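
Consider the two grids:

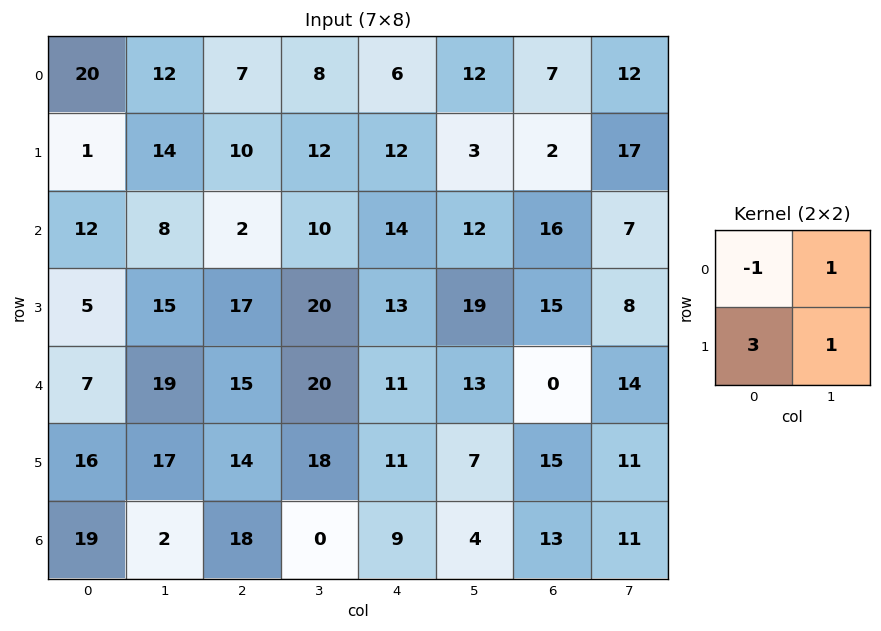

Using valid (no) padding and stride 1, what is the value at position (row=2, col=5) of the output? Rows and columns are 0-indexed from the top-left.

76

The receptive field on the input at this output position is [12 16 / 19 15]. Elementwise product with the kernel and sum: 12·-1 + 16·1 + 19·3 + 15·1.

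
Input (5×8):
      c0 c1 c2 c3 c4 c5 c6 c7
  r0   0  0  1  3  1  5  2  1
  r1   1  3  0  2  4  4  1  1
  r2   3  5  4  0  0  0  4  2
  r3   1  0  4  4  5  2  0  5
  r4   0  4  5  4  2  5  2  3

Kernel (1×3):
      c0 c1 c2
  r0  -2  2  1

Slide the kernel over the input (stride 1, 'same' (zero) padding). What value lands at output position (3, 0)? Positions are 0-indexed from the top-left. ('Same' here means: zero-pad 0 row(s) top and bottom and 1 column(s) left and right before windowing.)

2

The receptive field on the zero-padded input at this output position is [0 1 0]. Elementwise product with the kernel and sum: 0·-2 + 1·2 + 0·1.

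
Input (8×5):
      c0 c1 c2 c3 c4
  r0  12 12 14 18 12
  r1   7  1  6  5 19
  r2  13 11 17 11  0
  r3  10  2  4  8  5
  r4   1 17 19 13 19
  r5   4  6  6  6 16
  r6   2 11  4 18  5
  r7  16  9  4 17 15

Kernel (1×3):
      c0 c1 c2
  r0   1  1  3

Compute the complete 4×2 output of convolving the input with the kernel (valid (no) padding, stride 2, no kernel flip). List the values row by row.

66 68
75 28
75 89
25 37

Output[0,0]: The receptive field on the input at this output position is [12 12 14]. Elementwise product with the kernel and sum: 12·1 + 12·1 + 14·3.
Output[0,1]: The receptive field on the input at this output position is [14 18 12]. Elementwise product with the kernel and sum: 14·1 + 18·1 + 12·3.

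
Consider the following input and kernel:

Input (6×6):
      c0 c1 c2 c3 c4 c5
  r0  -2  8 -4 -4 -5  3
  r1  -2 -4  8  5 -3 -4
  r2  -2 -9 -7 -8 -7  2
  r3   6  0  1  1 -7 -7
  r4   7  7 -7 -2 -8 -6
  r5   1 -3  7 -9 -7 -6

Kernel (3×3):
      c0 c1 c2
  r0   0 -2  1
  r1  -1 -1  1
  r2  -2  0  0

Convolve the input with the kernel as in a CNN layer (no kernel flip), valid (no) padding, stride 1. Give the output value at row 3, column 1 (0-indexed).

The receptive field on the input at this output position is [0 1 1 / 7 -7 -2 / -3 7 -9]. Elementwise product with the kernel and sum: 1·-2 + 1·1 + 7·-1 + -7·-1 + -2·1 + -3·-2.

3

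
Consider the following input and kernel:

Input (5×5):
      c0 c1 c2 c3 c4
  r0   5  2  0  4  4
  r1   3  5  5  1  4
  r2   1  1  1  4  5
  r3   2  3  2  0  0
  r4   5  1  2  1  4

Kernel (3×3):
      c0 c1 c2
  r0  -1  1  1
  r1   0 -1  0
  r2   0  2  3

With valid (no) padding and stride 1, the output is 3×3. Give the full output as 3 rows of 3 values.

Output[0,0]: The receptive field on the input at this output position is [5 2 0 / 3 5 5 / 1 1 1]. Elementwise product with the kernel and sum: 5·-1 + 2·1 + 0·1 + 5·-1 + 1·2 + 1·3.

-3 11 30
18 4 -4
6 9 22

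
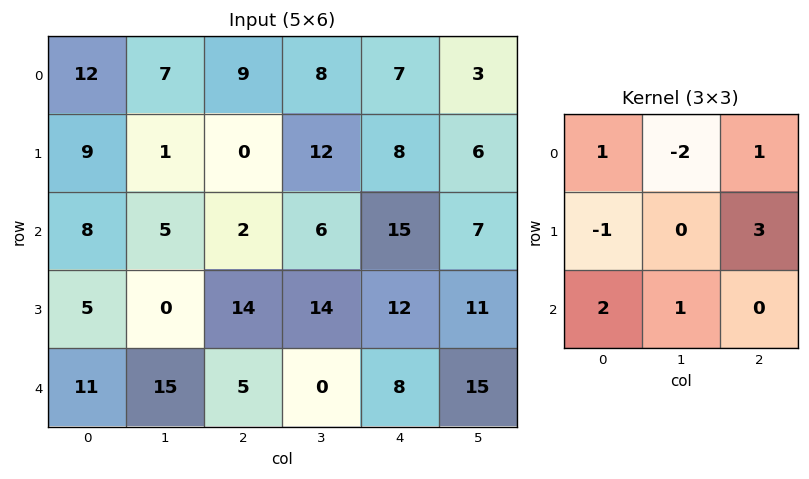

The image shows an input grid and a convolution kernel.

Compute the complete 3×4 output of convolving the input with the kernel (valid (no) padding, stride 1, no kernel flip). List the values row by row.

Output[0,0]: The receptive field on the input at this output position is [12 7 9 / 9 1 0 / 8 5 2]. Elementwise product with the kernel and sum: 12·1 + 7·-2 + 9·1 + 9·-1 + 0·3 + 8·2 + 5·1.
Output[0,1]: The receptive field on the input at this output position is [7 9 8 / 1 0 12 / 5 2 6]. Elementwise product with the kernel and sum: 7·1 + 9·-2 + 8·1 + 1·-1 + 12·3 + 5·2 + 2·1.

19 44 34 30
15 40 69 57
74 84 37 10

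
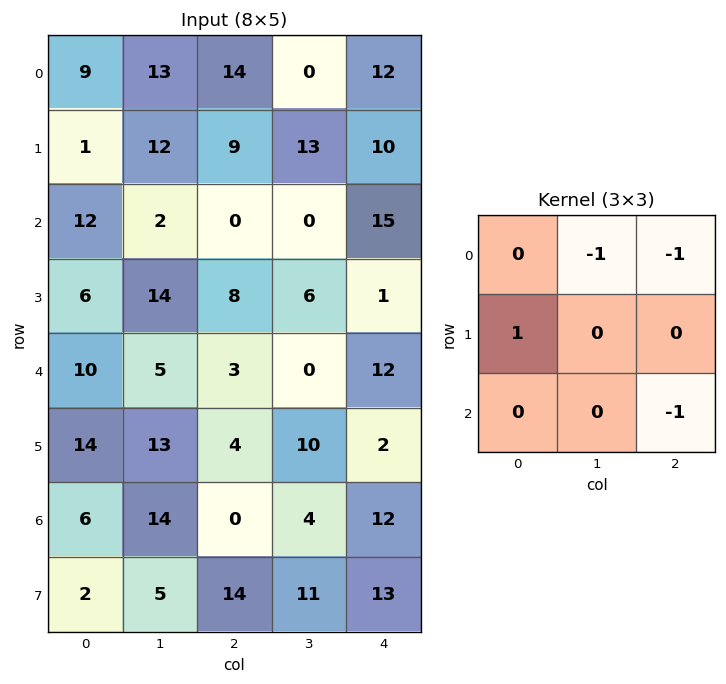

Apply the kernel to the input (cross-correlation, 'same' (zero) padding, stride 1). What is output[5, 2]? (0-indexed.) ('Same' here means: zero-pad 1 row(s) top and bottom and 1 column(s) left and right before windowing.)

6

The receptive field on the zero-padded input at this output position is [5 3 0 / 13 4 10 / 14 0 4]. Elementwise product with the kernel and sum: 3·-1 + 0·-1 + 13·1 + 4·-1.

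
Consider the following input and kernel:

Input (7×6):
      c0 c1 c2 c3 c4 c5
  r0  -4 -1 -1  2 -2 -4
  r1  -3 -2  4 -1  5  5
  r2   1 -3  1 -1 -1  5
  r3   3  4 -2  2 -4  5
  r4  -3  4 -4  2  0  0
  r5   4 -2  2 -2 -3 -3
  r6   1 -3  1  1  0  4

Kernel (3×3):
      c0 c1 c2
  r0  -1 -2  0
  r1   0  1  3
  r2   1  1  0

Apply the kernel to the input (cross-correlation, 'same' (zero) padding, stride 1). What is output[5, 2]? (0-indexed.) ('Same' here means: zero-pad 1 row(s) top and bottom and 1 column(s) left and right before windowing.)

The receptive field on the zero-padded input at this output position is [4 -4 2 / -2 2 -2 / -3 1 1]. Elementwise product with the kernel and sum: 4·-1 + -4·-2 + 2·1 + -2·3 + -3·1 + 1·1.

-2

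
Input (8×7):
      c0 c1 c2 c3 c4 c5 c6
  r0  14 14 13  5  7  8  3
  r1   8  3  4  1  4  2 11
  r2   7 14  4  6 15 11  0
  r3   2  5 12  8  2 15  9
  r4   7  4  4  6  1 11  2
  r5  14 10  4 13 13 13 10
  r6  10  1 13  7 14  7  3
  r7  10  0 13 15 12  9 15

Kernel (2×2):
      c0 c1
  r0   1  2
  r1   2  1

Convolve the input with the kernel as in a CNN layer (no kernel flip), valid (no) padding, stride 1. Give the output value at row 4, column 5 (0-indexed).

51

The receptive field on the input at this output position is [11 2 / 13 10]. Elementwise product with the kernel and sum: 11·1 + 2·2 + 13·2 + 10·1.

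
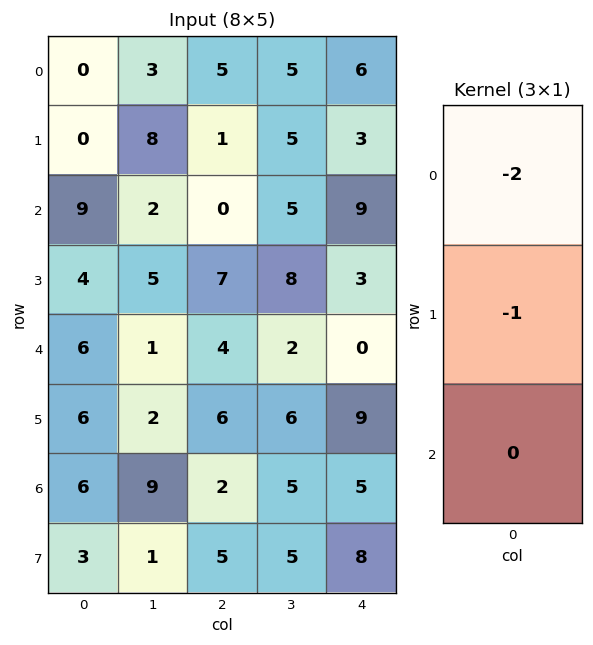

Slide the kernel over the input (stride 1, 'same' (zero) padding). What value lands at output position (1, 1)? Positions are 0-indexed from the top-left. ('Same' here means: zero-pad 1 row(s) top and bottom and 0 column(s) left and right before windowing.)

-14

The receptive field on the zero-padded input at this output position is [3 / 8 / 2]. Elementwise product with the kernel and sum: 3·-2 + 8·-1.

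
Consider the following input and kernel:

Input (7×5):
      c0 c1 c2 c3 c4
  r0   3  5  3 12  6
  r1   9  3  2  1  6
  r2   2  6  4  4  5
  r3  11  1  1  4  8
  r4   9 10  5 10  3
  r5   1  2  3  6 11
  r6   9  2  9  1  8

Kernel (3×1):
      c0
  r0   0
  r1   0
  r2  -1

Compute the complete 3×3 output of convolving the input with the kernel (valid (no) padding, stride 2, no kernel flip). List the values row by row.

Output[0,0]: The receptive field on the input at this output position is [3 / 9 / 2]. Elementwise product with the kernel and sum: 2·-1.
Output[0,1]: The receptive field on the input at this output position is [3 / 2 / 4]. Elementwise product with the kernel and sum: 4·-1.

-2 -4 -5
-9 -5 -3
-9 -9 -8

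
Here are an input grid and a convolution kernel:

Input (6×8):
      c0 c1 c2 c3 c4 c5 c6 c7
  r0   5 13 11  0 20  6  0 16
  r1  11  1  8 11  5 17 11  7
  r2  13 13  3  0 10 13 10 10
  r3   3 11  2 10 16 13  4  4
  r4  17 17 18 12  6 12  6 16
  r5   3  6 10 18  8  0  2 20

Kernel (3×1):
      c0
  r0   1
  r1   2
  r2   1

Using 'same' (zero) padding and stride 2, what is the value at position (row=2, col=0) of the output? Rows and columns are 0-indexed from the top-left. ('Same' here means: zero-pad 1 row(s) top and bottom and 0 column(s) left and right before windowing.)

The receptive field on the zero-padded input at this output position is [3 / 17 / 3]. Elementwise product with the kernel and sum: 3·1 + 17·2 + 3·1.

40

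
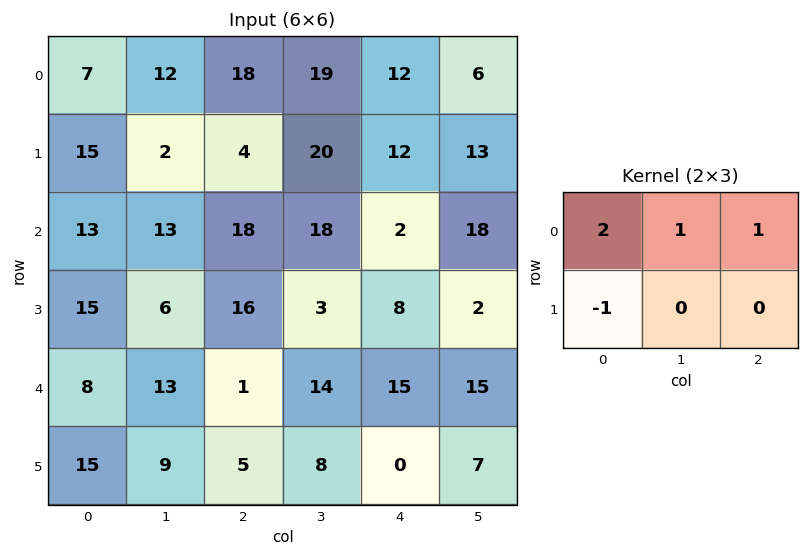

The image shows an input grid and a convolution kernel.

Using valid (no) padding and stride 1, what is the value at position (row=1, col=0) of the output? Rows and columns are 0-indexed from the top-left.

23

The receptive field on the input at this output position is [15 2 4 / 13 13 18]. Elementwise product with the kernel and sum: 15·2 + 2·1 + 4·1 + 13·-1.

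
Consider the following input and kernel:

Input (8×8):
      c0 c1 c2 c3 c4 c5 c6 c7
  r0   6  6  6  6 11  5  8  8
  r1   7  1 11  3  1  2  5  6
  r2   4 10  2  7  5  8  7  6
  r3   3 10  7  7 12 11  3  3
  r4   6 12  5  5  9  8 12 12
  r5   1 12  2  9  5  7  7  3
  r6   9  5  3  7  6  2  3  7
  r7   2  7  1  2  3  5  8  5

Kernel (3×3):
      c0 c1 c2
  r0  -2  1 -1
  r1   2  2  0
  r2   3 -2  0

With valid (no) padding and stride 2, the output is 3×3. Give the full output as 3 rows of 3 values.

-4 3 -20
20 31 48
38 3 16

Output[0,0]: The receptive field on the input at this output position is [6 6 6 / 7 1 11 / 4 10 2]. Elementwise product with the kernel and sum: 6·-2 + 6·1 + 6·-1 + 7·2 + 1·2 + 4·3 + 10·-2.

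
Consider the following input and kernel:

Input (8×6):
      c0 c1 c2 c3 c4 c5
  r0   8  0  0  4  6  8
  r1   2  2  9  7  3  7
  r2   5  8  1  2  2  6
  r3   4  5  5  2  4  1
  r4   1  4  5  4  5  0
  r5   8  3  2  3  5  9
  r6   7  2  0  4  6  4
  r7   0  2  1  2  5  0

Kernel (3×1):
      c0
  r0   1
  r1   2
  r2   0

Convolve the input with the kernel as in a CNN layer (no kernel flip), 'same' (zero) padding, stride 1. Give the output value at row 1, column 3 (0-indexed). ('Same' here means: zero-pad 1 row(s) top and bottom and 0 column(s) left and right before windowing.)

The receptive field on the zero-padded input at this output position is [4 / 7 / 2]. Elementwise product with the kernel and sum: 4·1 + 7·2.

18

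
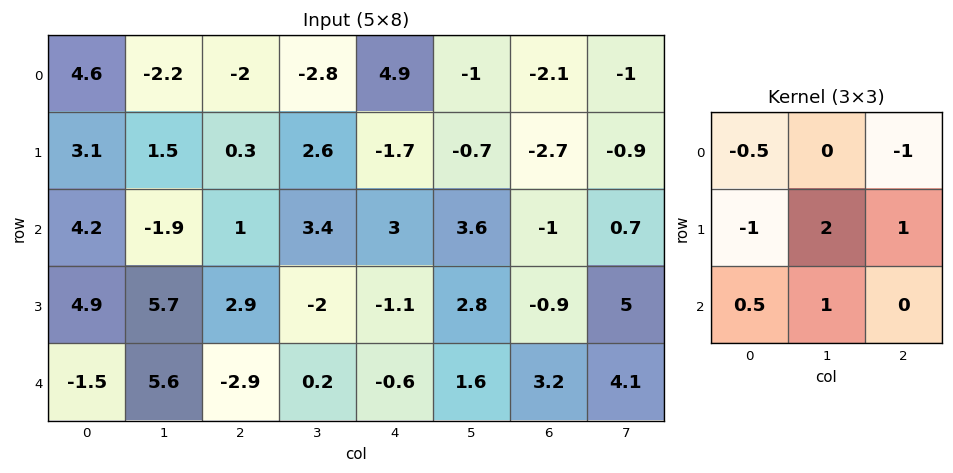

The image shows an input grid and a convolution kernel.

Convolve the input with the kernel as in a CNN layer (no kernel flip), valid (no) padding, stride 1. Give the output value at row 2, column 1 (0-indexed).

-4.45

The receptive field on the input at this output position is [-1.9 1 3.4 / 5.7 2.9 -2 / 5.6 -2.9 0.2]. Elementwise product with the kernel and sum: -1.9·-0.5 + 3.4·-1 + 5.7·-1 + 2.9·2 + -2·1 + 5.6·0.5 + -2.9·1.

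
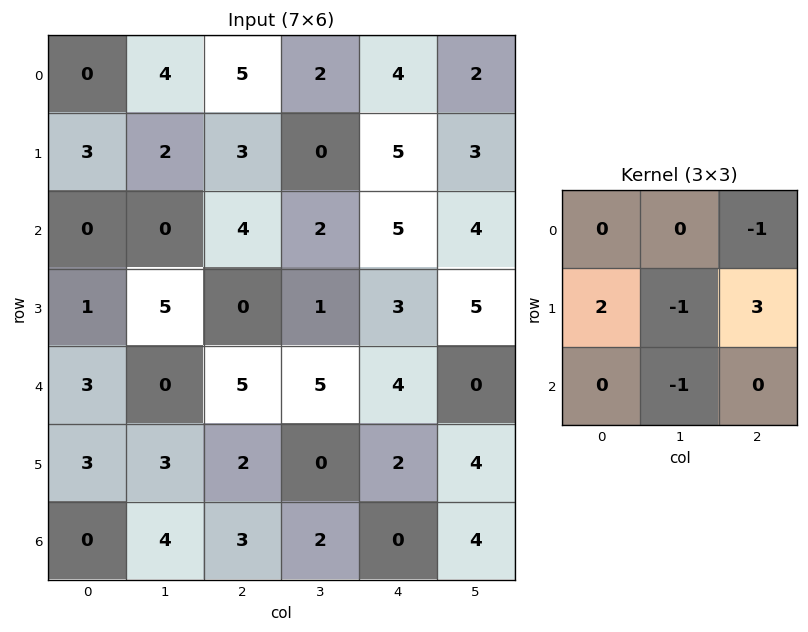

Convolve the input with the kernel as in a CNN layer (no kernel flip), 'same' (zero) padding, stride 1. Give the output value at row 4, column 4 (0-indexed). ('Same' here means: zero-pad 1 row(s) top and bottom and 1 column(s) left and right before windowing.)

The receptive field on the zero-padded input at this output position is [1 3 5 / 5 4 0 / 0 2 4]. Elementwise product with the kernel and sum: 5·-1 + 5·2 + 4·-1 + 0·3 + 2·-1.

-1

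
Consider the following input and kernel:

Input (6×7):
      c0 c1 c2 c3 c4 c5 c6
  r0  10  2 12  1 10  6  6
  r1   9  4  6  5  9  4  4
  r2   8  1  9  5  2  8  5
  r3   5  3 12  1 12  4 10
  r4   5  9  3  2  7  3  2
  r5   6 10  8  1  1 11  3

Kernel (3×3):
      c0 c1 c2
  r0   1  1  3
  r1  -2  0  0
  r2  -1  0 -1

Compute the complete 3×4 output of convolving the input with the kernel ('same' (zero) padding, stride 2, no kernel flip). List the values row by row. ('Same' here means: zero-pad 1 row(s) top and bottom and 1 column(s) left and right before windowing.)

Output[0,0]: The receptive field on the zero-padded input at this output position is [0 0 0 / 0 10 2 / 0 9 4]. Elementwise product with the kernel and sum: 0·1 + 0·1 + 0·3 + 0·-2 + 0·-1 + 4·-1.
Output[0,1]: The receptive field on the zero-padded input at this output position is [0 0 0 / 2 12 1 / 4 6 5]. Elementwise product with the kernel and sum: 0·1 + 0·1 + 0·3 + 2·-2 + 4·-1 + 5·-1.

-4 -13 -11 -16
18 19 11 -12
4 -11 9 -3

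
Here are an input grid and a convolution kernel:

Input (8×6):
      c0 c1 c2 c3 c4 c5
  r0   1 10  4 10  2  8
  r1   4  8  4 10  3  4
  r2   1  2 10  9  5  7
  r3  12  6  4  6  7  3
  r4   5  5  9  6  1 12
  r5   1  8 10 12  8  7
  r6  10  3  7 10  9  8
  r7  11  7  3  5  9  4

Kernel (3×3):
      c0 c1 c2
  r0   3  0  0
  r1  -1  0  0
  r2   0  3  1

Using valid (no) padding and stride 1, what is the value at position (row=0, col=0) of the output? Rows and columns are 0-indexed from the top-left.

The receptive field on the input at this output position is [1 10 4 / 4 8 4 / 1 2 10]. Elementwise product with the kernel and sum: 1·3 + 4·-1 + 2·3 + 10·1.

15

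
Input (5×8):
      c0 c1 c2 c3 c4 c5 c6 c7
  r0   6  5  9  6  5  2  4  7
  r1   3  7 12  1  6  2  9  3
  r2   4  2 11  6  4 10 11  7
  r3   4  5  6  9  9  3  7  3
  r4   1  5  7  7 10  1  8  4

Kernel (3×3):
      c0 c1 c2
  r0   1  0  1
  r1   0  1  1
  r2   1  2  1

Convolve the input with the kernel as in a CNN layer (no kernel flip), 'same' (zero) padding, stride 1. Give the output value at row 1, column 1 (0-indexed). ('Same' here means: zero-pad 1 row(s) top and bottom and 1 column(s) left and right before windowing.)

The receptive field on the zero-padded input at this output position is [6 5 9 / 3 7 12 / 4 2 11]. Elementwise product with the kernel and sum: 6·1 + 9·1 + 7·1 + 12·1 + 4·1 + 2·2 + 11·1.

53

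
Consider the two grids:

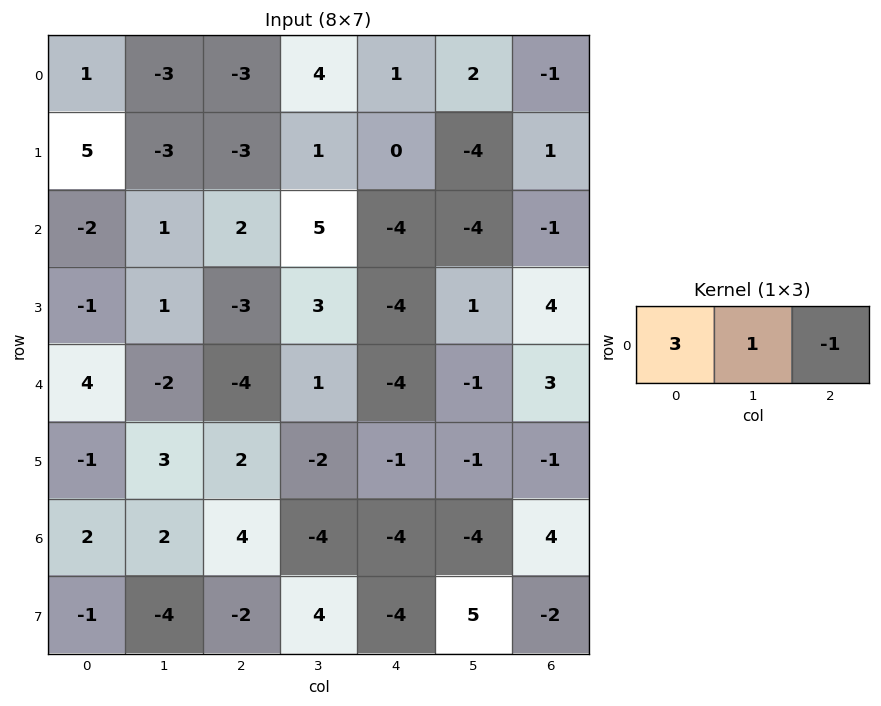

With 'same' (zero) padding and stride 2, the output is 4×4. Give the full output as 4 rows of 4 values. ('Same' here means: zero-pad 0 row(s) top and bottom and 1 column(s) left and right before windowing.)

Output[0,0]: The receptive field on the zero-padded input at this output position is [0 1 -3]. Elementwise product with the kernel and sum: 0·3 + 1·1 + -3·-1.

4 -16 11 5
-3 0 15 -13
6 -11 0 0
0 14 -12 -8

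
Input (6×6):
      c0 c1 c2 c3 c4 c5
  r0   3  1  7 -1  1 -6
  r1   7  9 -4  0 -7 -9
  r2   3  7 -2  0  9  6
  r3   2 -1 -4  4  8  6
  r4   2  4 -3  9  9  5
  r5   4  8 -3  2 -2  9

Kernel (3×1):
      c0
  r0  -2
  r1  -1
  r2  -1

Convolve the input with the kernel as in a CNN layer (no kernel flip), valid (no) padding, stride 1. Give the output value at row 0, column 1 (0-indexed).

The receptive field on the input at this output position is [1 / 9 / 7]. Elementwise product with the kernel and sum: 1·-2 + 9·-1 + 7·-1.

-18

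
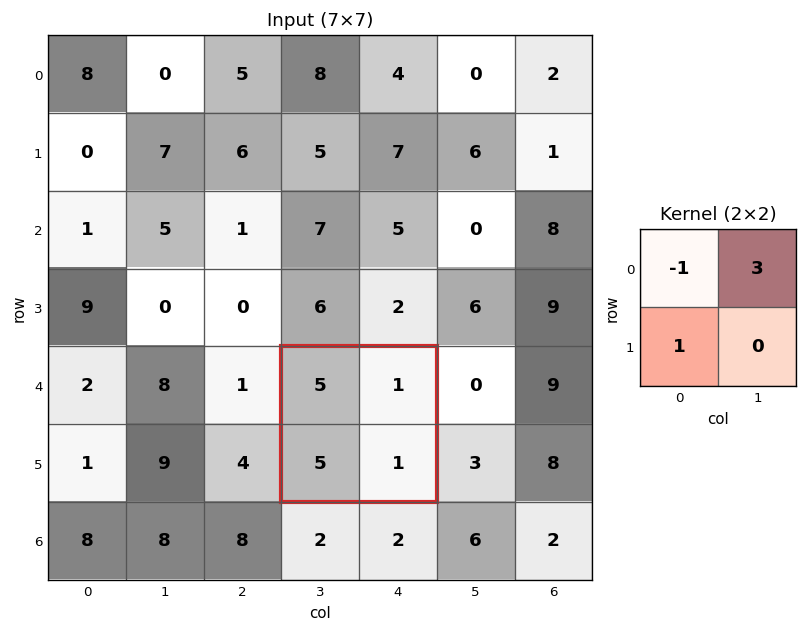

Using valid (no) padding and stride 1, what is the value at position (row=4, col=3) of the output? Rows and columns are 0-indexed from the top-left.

3

The receptive field on the input at this output position is [5 1 / 5 1]. Elementwise product with the kernel and sum: 5·-1 + 1·3 + 5·1.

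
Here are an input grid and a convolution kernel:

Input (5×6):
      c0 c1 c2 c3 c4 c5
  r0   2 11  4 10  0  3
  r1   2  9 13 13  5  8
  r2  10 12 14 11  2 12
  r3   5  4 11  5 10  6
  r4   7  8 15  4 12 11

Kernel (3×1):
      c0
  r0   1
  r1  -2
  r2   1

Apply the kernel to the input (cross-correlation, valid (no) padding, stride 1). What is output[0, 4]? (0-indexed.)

The receptive field on the input at this output position is [0 / 5 / 2]. Elementwise product with the kernel and sum: 0·1 + 5·-2 + 2·1.

-8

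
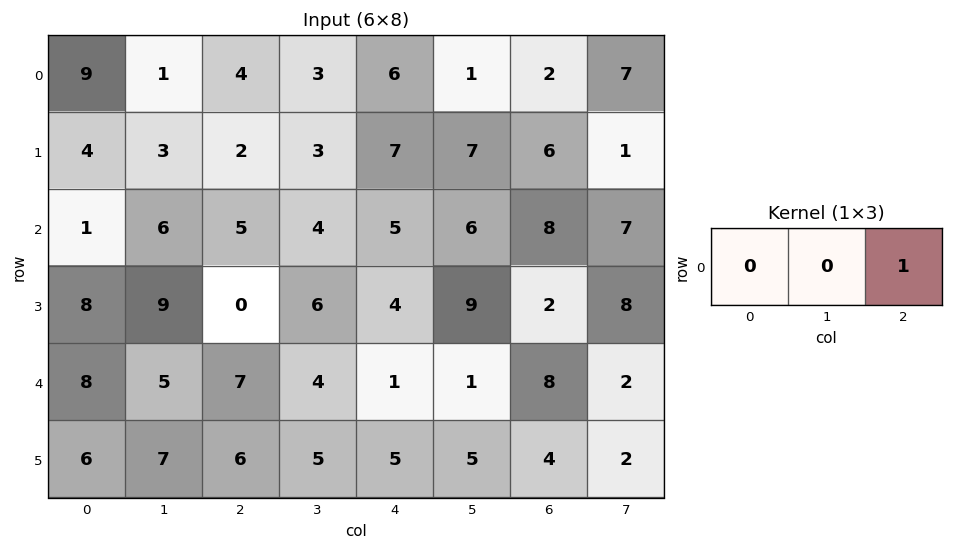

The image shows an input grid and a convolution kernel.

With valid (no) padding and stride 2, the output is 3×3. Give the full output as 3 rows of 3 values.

4 6 2
5 5 8
7 1 8

Output[0,0]: The receptive field on the input at this output position is [9 1 4]. Elementwise product with the kernel and sum: 4·1.
Output[0,1]: The receptive field on the input at this output position is [4 3 6]. Elementwise product with the kernel and sum: 6·1.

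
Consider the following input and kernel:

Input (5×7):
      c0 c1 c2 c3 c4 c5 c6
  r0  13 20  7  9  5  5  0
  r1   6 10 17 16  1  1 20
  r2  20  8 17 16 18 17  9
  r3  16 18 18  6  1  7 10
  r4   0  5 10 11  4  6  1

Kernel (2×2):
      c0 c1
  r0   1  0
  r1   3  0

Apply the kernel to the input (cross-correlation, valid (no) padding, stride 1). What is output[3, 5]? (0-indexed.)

25

The receptive field on the input at this output position is [7 10 / 6 1]. Elementwise product with the kernel and sum: 7·1 + 6·3.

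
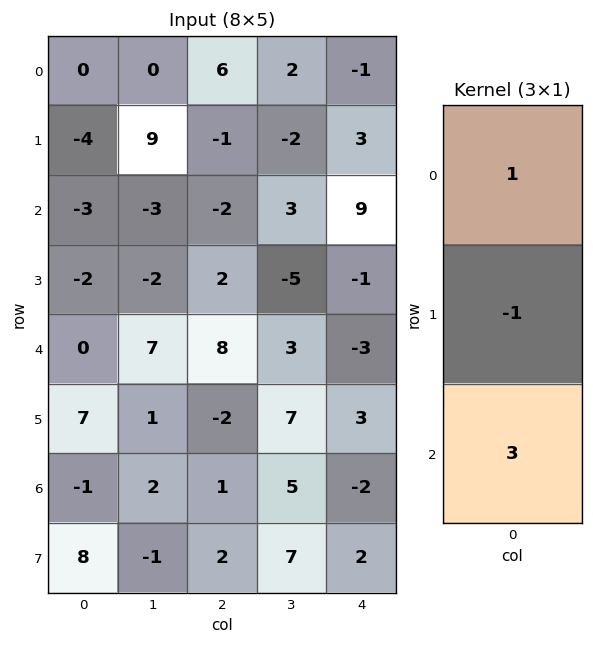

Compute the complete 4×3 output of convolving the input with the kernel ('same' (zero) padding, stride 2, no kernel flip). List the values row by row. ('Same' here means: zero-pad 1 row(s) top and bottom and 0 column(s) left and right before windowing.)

Output[0,0]: The receptive field on the zero-padded input at this output position is [0 / 0 / -4]. Elementwise product with the kernel and sum: 0·1 + 0·-1 + -4·3.
Output[0,1]: The receptive field on the zero-padded input at this output position is [0 / 6 / -1]. Elementwise product with the kernel and sum: 0·1 + 6·-1 + -1·3.

-12 -9 10
-7 7 -9
19 -12 11
32 3 11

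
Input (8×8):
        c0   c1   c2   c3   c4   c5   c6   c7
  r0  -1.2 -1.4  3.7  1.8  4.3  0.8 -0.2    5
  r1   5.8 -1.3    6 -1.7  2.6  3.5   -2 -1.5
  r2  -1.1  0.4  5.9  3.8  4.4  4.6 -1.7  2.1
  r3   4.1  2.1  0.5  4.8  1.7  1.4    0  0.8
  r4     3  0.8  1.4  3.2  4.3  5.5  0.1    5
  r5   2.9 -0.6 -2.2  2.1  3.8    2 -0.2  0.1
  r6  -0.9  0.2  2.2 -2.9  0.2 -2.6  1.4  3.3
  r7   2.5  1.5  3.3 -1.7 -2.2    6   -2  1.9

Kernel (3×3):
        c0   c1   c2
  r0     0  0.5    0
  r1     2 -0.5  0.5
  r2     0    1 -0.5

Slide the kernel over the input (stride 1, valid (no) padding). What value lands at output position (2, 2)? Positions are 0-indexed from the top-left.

2.4

The receptive field on the input at this output position is [5.9 3.8 4.4 / 0.5 4.8 1.7 / 1.4 3.2 4.3]. Elementwise product with the kernel and sum: 3.8·0.5 + 0.5·2 + 4.8·-0.5 + 1.7·0.5 + 3.2·1 + 4.3·-0.5.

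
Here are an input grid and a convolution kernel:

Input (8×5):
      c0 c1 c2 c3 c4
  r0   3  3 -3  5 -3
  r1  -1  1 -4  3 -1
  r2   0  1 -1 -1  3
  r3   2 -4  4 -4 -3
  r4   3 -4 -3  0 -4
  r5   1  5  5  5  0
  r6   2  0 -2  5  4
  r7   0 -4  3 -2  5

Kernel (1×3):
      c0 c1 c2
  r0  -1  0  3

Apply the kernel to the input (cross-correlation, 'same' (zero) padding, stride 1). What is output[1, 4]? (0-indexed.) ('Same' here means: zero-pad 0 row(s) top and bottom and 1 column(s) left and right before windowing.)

The receptive field on the zero-padded input at this output position is [3 -1 0]. Elementwise product with the kernel and sum: 3·-1 + 0·3.

-3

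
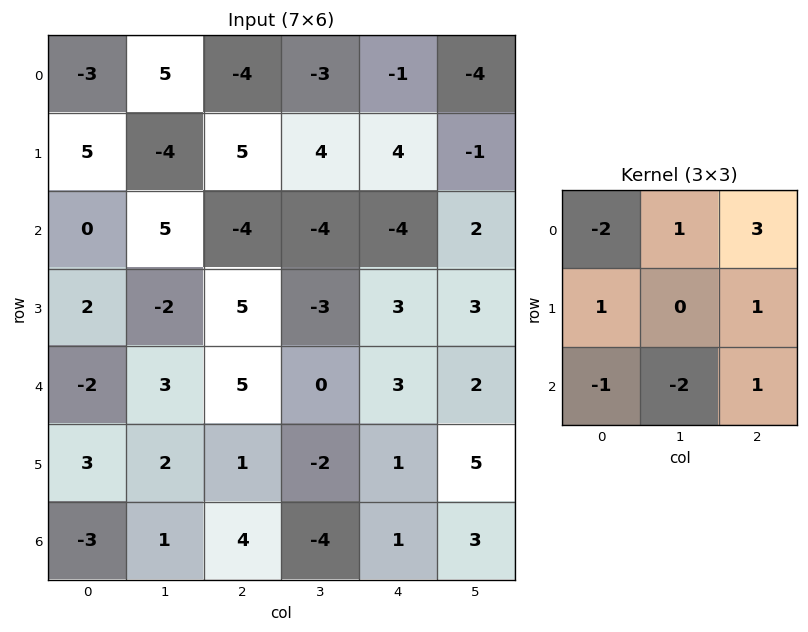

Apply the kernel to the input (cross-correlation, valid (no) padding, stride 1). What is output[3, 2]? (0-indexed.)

8

The receptive field on the input at this output position is [5 -3 3 / 5 0 3 / 1 -2 1]. Elementwise product with the kernel and sum: 5·-2 + -3·1 + 3·3 + 5·1 + 3·1 + 1·-1 + -2·-2 + 1·1.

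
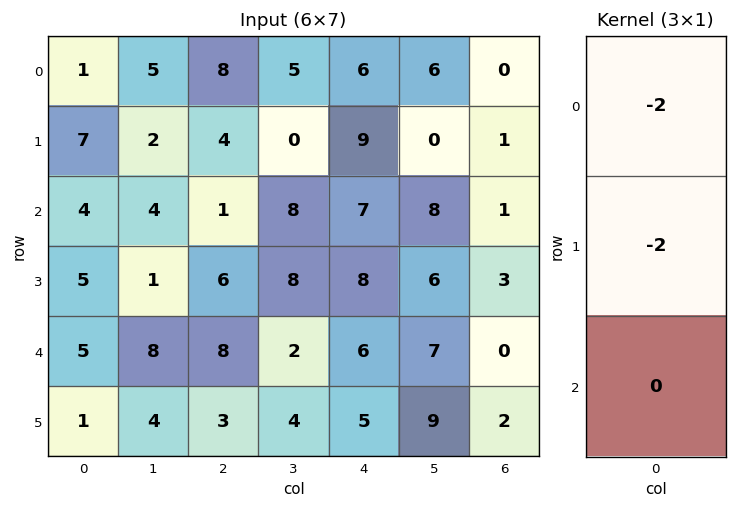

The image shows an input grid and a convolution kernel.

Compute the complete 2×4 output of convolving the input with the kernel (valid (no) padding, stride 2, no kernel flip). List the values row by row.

-16 -24 -30 -2
-18 -14 -30 -8

Output[0,0]: The receptive field on the input at this output position is [1 / 7 / 4]. Elementwise product with the kernel and sum: 1·-2 + 7·-2.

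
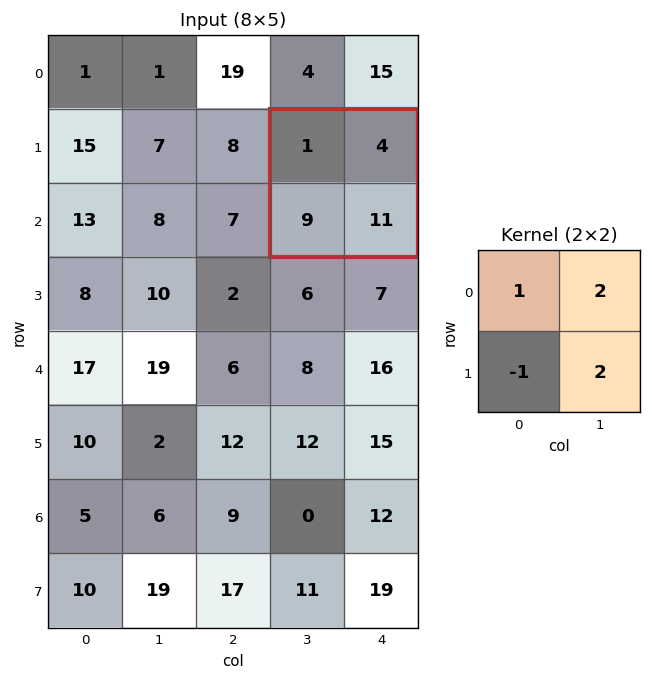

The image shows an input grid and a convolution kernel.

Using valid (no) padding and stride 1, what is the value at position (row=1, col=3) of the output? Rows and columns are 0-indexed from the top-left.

22

The receptive field on the input at this output position is [1 4 / 9 11]. Elementwise product with the kernel and sum: 1·1 + 4·2 + 9·-1 + 11·2.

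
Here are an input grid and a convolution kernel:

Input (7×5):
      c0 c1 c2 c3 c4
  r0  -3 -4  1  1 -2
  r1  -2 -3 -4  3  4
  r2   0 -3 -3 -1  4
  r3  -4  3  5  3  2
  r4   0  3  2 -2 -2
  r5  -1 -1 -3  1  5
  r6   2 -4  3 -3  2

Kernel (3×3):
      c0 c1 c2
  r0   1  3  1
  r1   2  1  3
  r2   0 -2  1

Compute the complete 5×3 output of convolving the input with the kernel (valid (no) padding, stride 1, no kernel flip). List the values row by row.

-30 4 15
-28 -31 10
-6 1 19
18 30 15
10 -4 12

Output[0,0]: The receptive field on the input at this output position is [-3 -4 1 / -2 -3 -4 / 0 -3 -3]. Elementwise product with the kernel and sum: -3·1 + -4·3 + 1·1 + -2·2 + -3·1 + -4·3 + -3·-2 + -3·1.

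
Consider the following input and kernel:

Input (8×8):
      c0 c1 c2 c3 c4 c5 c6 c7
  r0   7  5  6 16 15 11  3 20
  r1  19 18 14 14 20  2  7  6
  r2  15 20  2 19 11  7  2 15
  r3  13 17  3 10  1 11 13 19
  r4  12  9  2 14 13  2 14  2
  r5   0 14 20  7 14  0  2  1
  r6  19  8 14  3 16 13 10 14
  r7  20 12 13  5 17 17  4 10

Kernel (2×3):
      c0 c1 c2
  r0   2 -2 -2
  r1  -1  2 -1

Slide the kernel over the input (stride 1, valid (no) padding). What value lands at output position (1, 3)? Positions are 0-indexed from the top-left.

The receptive field on the input at this output position is [14 20 2 / 19 11 7]. Elementwise product with the kernel and sum: 14·2 + 20·-2 + 2·-2 + 19·-1 + 11·2 + 7·-1.

-20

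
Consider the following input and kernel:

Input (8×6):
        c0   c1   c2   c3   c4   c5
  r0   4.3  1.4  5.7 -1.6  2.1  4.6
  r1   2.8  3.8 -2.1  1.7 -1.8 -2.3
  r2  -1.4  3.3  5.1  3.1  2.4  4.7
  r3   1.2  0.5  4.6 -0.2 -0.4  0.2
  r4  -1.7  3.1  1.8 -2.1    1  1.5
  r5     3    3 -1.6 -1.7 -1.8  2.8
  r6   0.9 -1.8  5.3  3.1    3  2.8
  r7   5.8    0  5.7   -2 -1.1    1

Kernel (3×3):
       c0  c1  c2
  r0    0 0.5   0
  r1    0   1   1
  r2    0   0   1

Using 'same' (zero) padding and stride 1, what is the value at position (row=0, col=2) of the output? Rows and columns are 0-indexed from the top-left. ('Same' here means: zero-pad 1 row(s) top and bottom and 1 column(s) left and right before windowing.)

5.8

The receptive field on the zero-padded input at this output position is [0 0 0 / 1.4 5.7 -1.6 / 3.8 -2.1 1.7]. Elementwise product with the kernel and sum: 0·0.5 + 5.7·1 + -1.6·1 + 1.7·1.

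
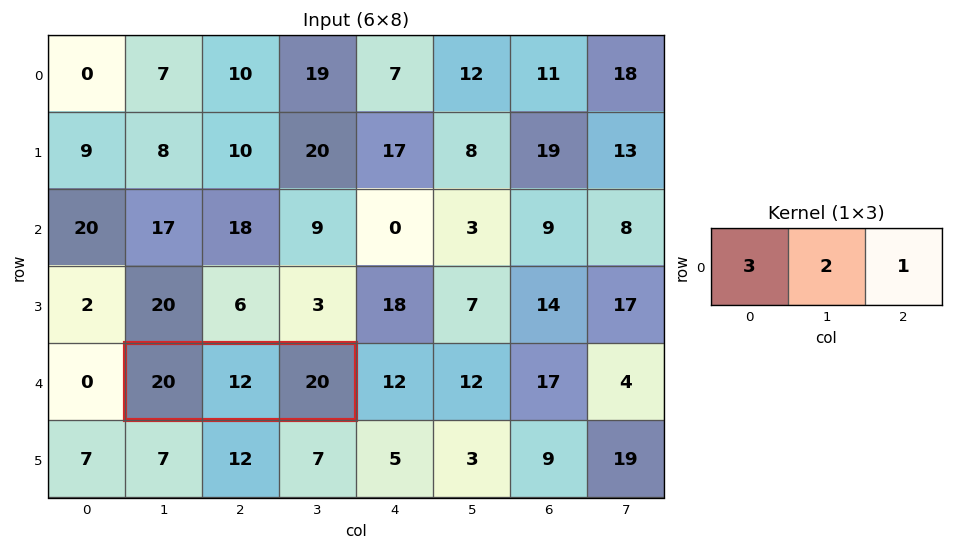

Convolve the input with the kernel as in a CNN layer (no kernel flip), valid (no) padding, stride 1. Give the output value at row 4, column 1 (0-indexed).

104

The receptive field on the input at this output position is [20 12 20]. Elementwise product with the kernel and sum: 20·3 + 12·2 + 20·1.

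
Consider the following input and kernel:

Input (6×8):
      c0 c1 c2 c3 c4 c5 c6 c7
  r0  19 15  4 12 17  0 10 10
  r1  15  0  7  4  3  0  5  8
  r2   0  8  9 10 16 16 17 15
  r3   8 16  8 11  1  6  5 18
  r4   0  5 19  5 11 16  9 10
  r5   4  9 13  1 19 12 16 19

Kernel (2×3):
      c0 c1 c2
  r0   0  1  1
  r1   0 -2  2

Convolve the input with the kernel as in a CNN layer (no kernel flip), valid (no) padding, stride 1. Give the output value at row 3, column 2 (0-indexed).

The receptive field on the input at this output position is [8 11 1 / 19 5 11]. Elementwise product with the kernel and sum: 11·1 + 1·1 + 5·-2 + 11·2.

24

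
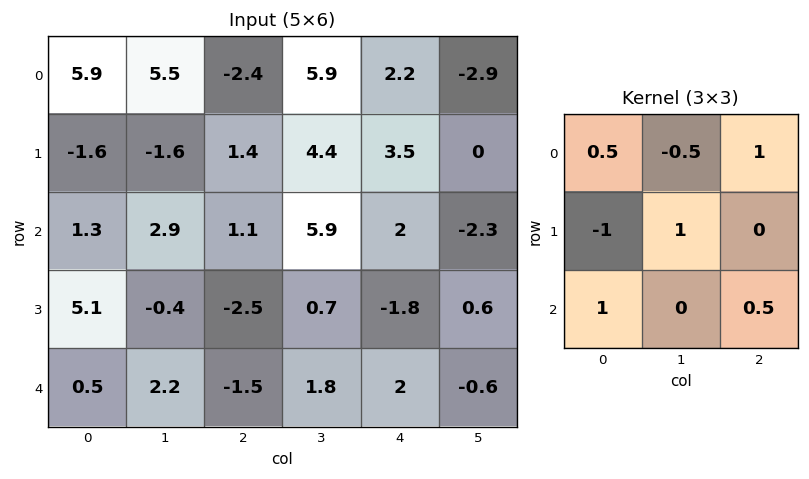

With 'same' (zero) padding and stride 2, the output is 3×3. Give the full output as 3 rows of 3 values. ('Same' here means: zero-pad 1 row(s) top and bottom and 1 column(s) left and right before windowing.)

5.1 -7.3 0.7
0.3 1.05 -2.45
-2.45 -1.95 2.05

Output[0,0]: The receptive field on the zero-padded input at this output position is [0 0 0 / 0 5.9 5.5 / 0 -1.6 -1.6]. Elementwise product with the kernel and sum: 0·0.5 + 0·-0.5 + 0·1 + 0·-1 + 5.9·1 + 0·1 + -1.6·0.5.
Output[0,1]: The receptive field on the zero-padded input at this output position is [0 0 0 / 5.5 -2.4 5.9 / -1.6 1.4 4.4]. Elementwise product with the kernel and sum: 0·0.5 + 0·-0.5 + 0·1 + 5.5·-1 + -2.4·1 + -1.6·1 + 4.4·0.5.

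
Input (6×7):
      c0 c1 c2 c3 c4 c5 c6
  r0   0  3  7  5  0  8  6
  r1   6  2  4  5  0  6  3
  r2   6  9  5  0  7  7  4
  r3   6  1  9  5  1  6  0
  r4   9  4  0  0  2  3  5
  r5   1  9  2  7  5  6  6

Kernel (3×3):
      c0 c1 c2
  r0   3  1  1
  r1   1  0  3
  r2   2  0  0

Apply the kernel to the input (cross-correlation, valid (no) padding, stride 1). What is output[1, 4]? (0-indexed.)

The receptive field on the input at this output position is [0 6 3 / 7 7 4 / 1 6 0]. Elementwise product with the kernel and sum: 0·3 + 6·1 + 3·1 + 7·1 + 4·3 + 1·2.

30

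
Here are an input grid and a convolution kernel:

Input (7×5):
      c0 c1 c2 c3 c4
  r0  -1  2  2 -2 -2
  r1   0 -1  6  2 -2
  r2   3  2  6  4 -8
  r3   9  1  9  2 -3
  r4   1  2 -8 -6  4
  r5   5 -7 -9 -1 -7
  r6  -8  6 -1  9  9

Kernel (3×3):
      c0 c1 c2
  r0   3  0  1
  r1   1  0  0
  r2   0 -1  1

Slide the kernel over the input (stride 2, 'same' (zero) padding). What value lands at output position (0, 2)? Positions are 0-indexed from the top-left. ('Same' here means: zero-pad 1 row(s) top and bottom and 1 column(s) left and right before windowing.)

The receptive field on the zero-padded input at this output position is [0 0 0 / -2 -2 0 / 2 -2 0]. Elementwise product with the kernel and sum: 0·3 + 0·1 + -2·1 + -2·-1 + 0·1.

0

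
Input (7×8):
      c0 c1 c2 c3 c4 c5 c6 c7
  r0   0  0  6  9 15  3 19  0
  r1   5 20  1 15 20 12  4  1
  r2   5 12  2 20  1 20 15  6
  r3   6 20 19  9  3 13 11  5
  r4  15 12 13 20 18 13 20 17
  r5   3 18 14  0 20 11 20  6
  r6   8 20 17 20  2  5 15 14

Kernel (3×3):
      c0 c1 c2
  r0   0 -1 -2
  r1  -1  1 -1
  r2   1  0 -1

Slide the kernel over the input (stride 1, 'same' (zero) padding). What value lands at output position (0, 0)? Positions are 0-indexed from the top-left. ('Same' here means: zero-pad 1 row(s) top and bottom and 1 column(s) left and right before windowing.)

-20

The receptive field on the zero-padded input at this output position is [0 0 0 / 0 0 0 / 0 5 20]. Elementwise product with the kernel and sum: 0·-1 + 0·-2 + 0·-1 + 0·1 + 0·-1 + 0·1 + 20·-1.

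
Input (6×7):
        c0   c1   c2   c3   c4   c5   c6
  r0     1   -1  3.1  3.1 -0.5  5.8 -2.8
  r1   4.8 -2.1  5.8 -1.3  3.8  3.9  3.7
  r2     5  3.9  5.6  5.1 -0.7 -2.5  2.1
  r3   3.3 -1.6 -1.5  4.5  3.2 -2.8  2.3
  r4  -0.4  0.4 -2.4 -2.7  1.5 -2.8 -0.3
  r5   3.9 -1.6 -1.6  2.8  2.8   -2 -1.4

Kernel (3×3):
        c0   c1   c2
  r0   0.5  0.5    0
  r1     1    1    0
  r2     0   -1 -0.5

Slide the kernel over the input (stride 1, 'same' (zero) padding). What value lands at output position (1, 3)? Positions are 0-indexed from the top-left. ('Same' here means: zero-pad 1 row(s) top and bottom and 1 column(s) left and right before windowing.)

The receptive field on the zero-padded input at this output position is [3.1 3.1 -0.5 / 5.8 -1.3 3.8 / 5.6 5.1 -0.7]. Elementwise product with the kernel and sum: 3.1·0.5 + 3.1·0.5 + 5.8·1 + -1.3·1 + 5.1·-1 + -0.7·-0.5.

2.85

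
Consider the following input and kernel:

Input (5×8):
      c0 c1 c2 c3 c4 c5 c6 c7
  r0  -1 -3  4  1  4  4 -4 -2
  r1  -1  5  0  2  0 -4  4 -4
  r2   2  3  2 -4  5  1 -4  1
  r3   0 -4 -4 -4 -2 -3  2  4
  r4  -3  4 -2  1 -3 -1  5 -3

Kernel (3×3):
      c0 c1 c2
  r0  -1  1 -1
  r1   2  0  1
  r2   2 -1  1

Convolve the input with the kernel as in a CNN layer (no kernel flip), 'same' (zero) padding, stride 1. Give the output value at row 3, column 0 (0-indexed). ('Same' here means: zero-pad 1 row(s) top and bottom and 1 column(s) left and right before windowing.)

2

The receptive field on the zero-padded input at this output position is [0 2 3 / 0 0 -4 / 0 -3 4]. Elementwise product with the kernel and sum: 0·-1 + 2·1 + 3·-1 + 0·2 + -4·1 + 0·2 + -3·-1 + 4·1.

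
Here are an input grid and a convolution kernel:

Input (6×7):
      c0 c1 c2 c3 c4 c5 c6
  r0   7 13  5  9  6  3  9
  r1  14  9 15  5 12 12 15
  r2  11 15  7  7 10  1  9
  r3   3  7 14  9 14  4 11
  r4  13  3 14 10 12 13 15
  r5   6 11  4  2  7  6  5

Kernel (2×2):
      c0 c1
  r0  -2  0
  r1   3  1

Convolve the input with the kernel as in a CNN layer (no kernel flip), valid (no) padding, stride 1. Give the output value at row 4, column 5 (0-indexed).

-3

The receptive field on the input at this output position is [13 15 / 6 5]. Elementwise product with the kernel and sum: 13·-2 + 6·3 + 5·1.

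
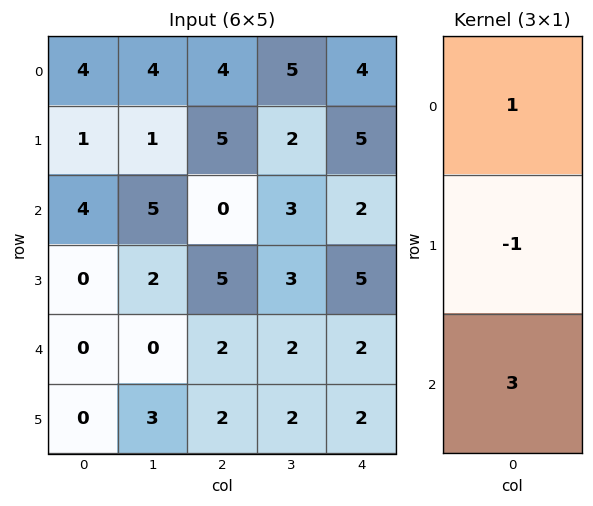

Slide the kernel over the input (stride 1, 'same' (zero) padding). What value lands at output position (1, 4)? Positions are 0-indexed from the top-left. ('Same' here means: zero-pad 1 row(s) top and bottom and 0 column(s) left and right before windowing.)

5

The receptive field on the zero-padded input at this output position is [4 / 5 / 2]. Elementwise product with the kernel and sum: 4·1 + 5·-1 + 2·3.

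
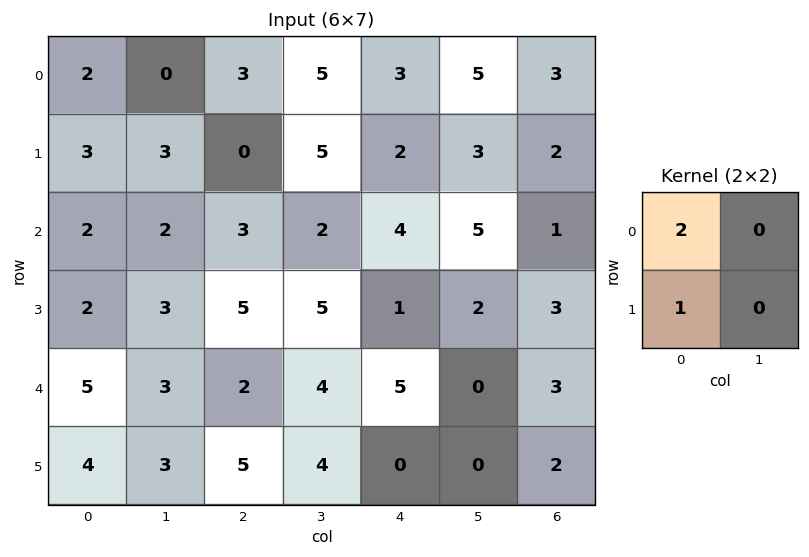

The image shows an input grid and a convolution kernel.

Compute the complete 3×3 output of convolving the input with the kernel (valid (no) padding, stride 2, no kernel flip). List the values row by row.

Output[0,0]: The receptive field on the input at this output position is [2 0 / 3 3]. Elementwise product with the kernel and sum: 2·2 + 3·1.
Output[0,1]: The receptive field on the input at this output position is [3 5 / 0 5]. Elementwise product with the kernel and sum: 3·2 + 0·1.

7 6 8
6 11 9
14 9 10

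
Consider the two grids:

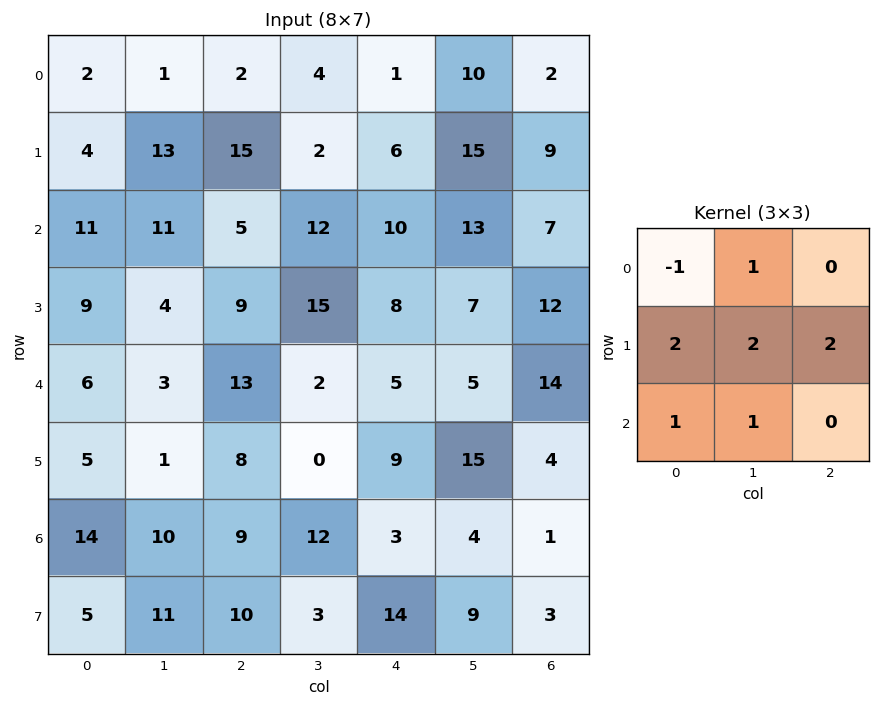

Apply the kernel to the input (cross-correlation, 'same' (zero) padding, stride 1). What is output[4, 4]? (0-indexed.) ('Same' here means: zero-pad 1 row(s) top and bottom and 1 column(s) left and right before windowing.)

The receptive field on the zero-padded input at this output position is [15 8 7 / 2 5 5 / 0 9 15]. Elementwise product with the kernel and sum: 15·-1 + 8·1 + 2·2 + 5·2 + 5·2 + 0·1 + 9·1.

26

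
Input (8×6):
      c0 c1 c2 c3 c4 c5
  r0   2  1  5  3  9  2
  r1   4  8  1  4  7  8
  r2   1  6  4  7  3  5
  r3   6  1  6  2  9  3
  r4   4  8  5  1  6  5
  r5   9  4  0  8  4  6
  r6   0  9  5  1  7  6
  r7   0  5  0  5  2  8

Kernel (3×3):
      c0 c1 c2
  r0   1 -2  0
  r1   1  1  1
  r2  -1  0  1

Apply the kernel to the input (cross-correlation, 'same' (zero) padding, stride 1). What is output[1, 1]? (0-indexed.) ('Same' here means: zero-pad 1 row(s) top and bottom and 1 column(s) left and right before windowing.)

The receptive field on the zero-padded input at this output position is [2 1 5 / 4 8 1 / 1 6 4]. Elementwise product with the kernel and sum: 2·1 + 1·-2 + 4·1 + 8·1 + 1·1 + 1·-1 + 4·1.

16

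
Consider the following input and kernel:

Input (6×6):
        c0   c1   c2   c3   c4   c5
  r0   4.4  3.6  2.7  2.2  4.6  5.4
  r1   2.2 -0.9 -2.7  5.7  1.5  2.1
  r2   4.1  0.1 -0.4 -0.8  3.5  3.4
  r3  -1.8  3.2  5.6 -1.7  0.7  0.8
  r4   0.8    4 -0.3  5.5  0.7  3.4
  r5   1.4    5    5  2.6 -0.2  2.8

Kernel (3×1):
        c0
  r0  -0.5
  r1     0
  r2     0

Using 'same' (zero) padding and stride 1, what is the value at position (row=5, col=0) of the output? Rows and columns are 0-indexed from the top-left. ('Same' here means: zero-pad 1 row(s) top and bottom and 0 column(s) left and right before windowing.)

-0.4

The receptive field on the zero-padded input at this output position is [0.8 / 1.4 / 0]. Elementwise product with the kernel and sum: 0.8·-0.5.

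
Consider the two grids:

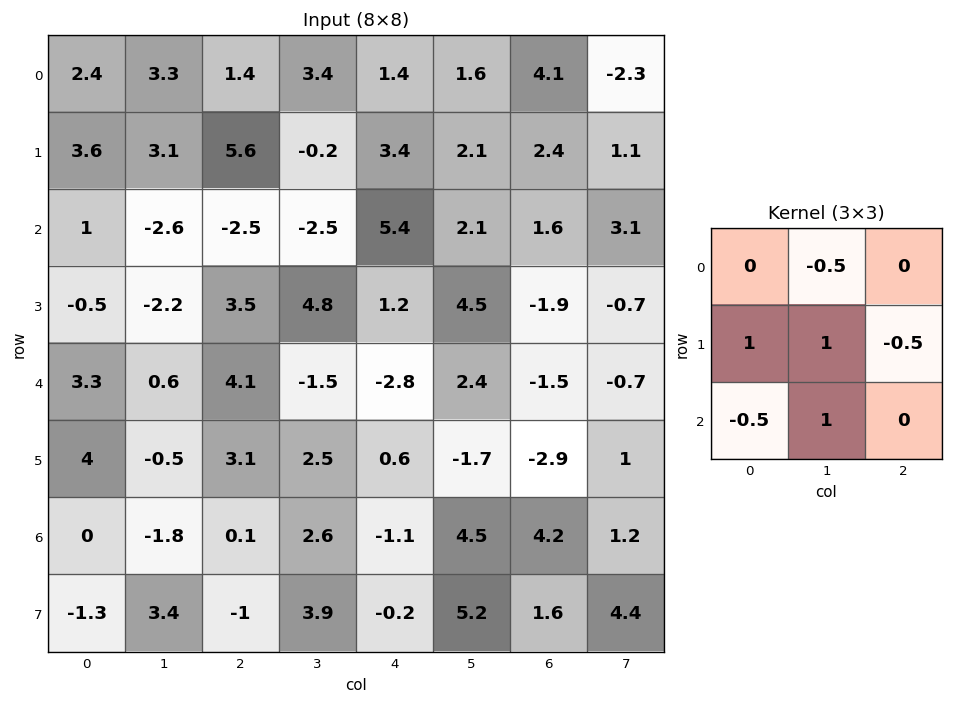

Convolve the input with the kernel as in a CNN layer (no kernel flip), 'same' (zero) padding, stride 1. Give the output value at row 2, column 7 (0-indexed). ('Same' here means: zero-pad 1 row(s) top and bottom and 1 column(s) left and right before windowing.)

4.4

The receptive field on the zero-padded input at this output position is [2.4 1.1 0 / 1.6 3.1 0 / -1.9 -0.7 0]. Elementwise product with the kernel and sum: 1.1·-0.5 + 1.6·1 + 3.1·1 + 0·-0.5 + -1.9·-0.5 + -0.7·1.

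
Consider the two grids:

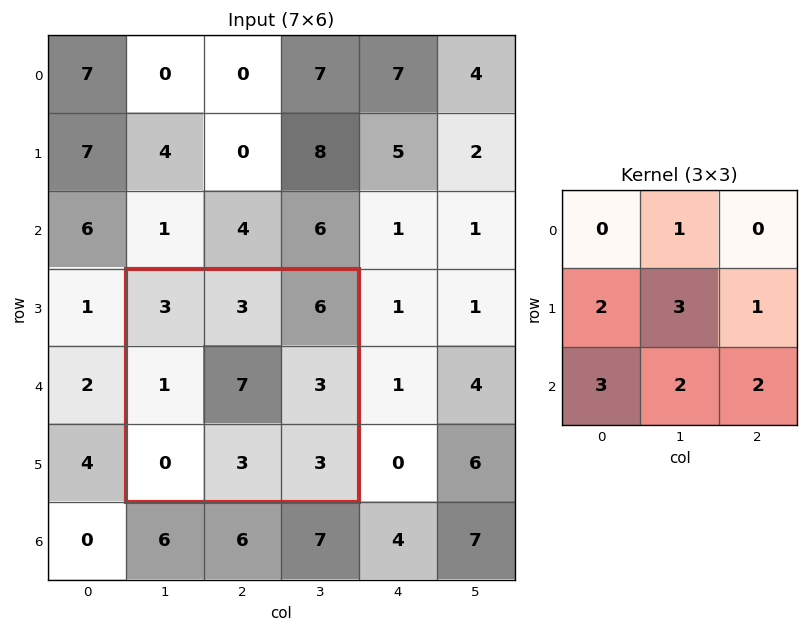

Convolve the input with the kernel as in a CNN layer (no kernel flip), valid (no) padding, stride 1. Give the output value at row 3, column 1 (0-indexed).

The receptive field on the input at this output position is [3 3 6 / 1 7 3 / 0 3 3]. Elementwise product with the kernel and sum: 3·1 + 1·2 + 7·3 + 3·1 + 0·3 + 3·2 + 3·2.

41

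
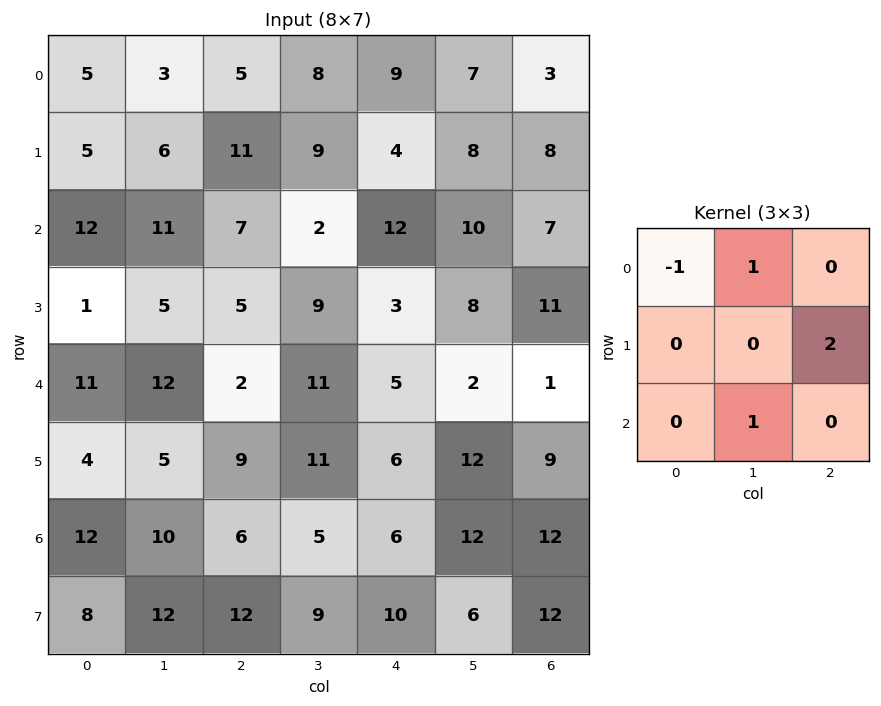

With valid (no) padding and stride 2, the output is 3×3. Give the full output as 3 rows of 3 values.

Output[0,0]: The receptive field on the input at this output position is [5 3 5 / 5 6 11 / 12 11 7]. Elementwise product with the kernel and sum: 5·-1 + 3·1 + 11·2 + 11·1.
Output[0,1]: The receptive field on the input at this output position is [5 8 9 / 11 9 4 / 7 2 12]. Elementwise product with the kernel and sum: 5·-1 + 8·1 + 4·2 + 2·1.

31 13 24
21 12 22
29 26 27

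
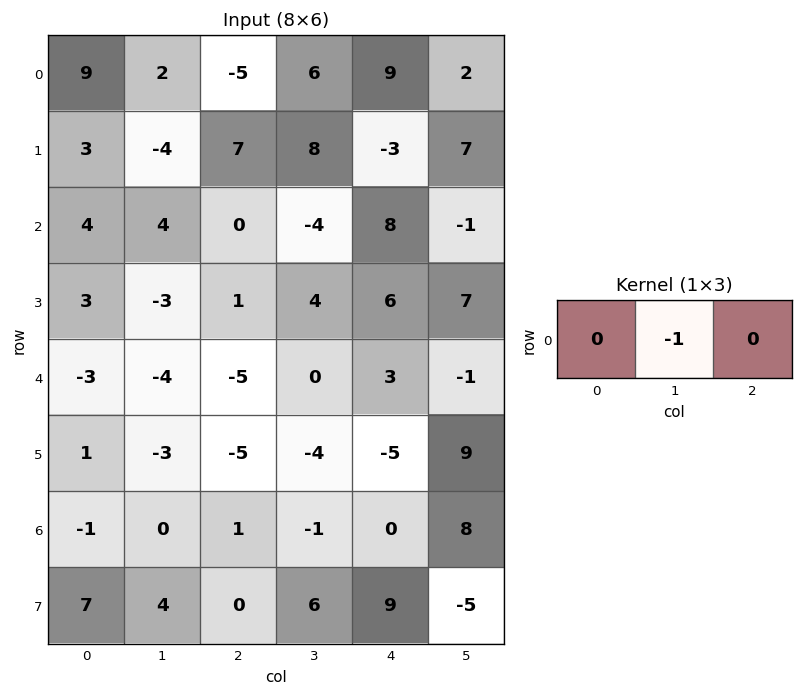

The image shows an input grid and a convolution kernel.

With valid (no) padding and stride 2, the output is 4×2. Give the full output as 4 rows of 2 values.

Output[0,0]: The receptive field on the input at this output position is [9 2 -5]. Elementwise product with the kernel and sum: 2·-1.

-2 -6
-4 4
4 0
0 1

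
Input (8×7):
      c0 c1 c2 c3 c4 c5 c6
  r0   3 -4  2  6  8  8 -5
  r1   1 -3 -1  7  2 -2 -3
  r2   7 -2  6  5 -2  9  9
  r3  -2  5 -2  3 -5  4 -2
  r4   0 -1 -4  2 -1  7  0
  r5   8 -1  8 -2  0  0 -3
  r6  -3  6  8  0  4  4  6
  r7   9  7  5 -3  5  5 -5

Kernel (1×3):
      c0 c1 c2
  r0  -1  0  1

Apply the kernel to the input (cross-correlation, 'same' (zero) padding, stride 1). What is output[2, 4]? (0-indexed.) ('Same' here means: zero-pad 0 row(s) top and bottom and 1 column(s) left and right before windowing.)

The receptive field on the zero-padded input at this output position is [5 -2 9]. Elementwise product with the kernel and sum: 5·-1 + 9·1.

4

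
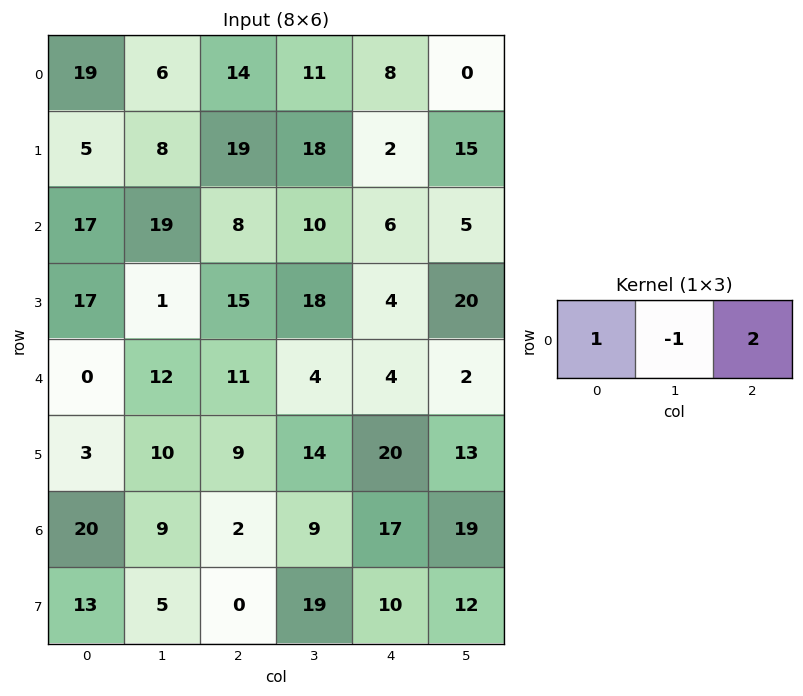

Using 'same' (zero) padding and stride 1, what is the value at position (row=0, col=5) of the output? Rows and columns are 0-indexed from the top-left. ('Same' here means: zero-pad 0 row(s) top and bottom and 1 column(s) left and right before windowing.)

8

The receptive field on the zero-padded input at this output position is [8 0 0]. Elementwise product with the kernel and sum: 8·1 + 0·-1 + 0·2.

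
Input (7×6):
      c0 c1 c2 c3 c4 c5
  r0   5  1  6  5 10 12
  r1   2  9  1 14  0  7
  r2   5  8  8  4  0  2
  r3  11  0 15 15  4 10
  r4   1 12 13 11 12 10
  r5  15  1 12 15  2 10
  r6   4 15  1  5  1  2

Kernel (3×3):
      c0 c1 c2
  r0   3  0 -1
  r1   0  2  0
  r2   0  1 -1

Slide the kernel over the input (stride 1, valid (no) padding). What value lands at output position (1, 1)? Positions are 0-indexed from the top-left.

29

The receptive field on the input at this output position is [9 1 14 / 8 8 4 / 0 15 15]. Elementwise product with the kernel and sum: 9·3 + 14·-1 + 8·2 + 15·1 + 15·-1.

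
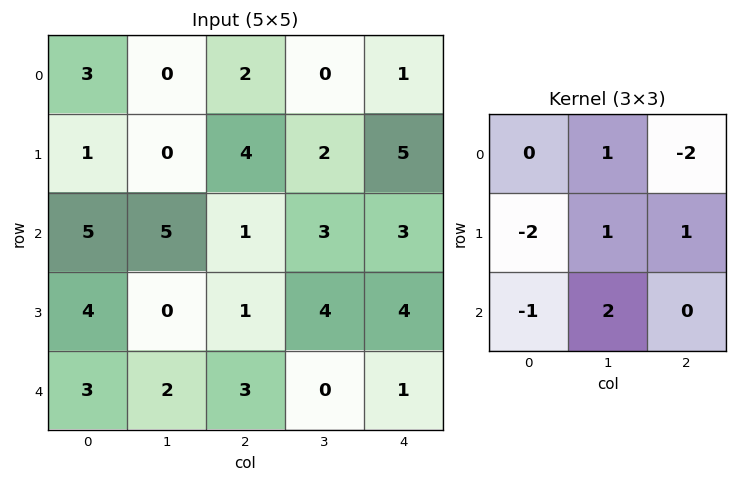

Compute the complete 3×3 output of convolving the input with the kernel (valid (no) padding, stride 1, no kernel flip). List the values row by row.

Output[0,0]: The receptive field on the input at this output position is [3 0 2 / 1 0 4 / 5 5 1]. Elementwise product with the kernel and sum: 0·1 + 2·-2 + 1·-2 + 0·1 + 4·1 + 5·-1 + 5·2.

3 5 2
-16 -4 3
-3 4 0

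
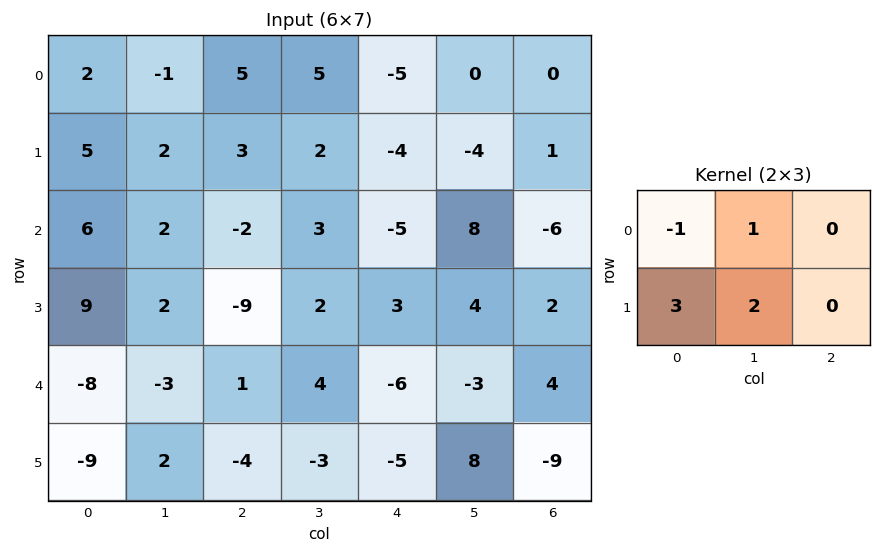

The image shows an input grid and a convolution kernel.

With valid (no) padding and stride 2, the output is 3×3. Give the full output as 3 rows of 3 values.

16 13 -15
27 -18 30
-18 -15 4

Output[0,0]: The receptive field on the input at this output position is [2 -1 5 / 5 2 3]. Elementwise product with the kernel and sum: 2·-1 + -1·1 + 5·3 + 2·2.
Output[0,1]: The receptive field on the input at this output position is [5 5 -5 / 3 2 -4]. Elementwise product with the kernel and sum: 5·-1 + 5·1 + 3·3 + 2·2.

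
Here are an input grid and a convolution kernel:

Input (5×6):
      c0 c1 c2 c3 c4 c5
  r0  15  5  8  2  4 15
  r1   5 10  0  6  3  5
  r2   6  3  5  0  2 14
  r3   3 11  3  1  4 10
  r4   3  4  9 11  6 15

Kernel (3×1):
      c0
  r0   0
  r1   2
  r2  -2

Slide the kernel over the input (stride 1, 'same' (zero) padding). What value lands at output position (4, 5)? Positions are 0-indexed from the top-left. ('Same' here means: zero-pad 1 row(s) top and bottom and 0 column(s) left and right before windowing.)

30

The receptive field on the zero-padded input at this output position is [10 / 15 / 0]. Elementwise product with the kernel and sum: 15·2 + 0·-2.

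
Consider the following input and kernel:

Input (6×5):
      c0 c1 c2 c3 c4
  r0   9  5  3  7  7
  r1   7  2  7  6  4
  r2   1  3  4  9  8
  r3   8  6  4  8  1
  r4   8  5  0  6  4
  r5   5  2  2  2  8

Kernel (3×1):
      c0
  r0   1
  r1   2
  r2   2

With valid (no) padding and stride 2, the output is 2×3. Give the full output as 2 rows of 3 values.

25 25 31
33 12 18

Output[0,0]: The receptive field on the input at this output position is [9 / 7 / 1]. Elementwise product with the kernel and sum: 9·1 + 7·2 + 1·2.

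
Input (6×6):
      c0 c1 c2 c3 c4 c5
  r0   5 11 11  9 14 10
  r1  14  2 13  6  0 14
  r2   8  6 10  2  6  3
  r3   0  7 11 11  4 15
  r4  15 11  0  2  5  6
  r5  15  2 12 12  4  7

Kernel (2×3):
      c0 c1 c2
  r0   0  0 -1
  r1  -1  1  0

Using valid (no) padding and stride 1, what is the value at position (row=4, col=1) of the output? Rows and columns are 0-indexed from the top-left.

8

The receptive field on the input at this output position is [11 0 2 / 2 12 12]. Elementwise product with the kernel and sum: 2·-1 + 2·-1 + 12·1.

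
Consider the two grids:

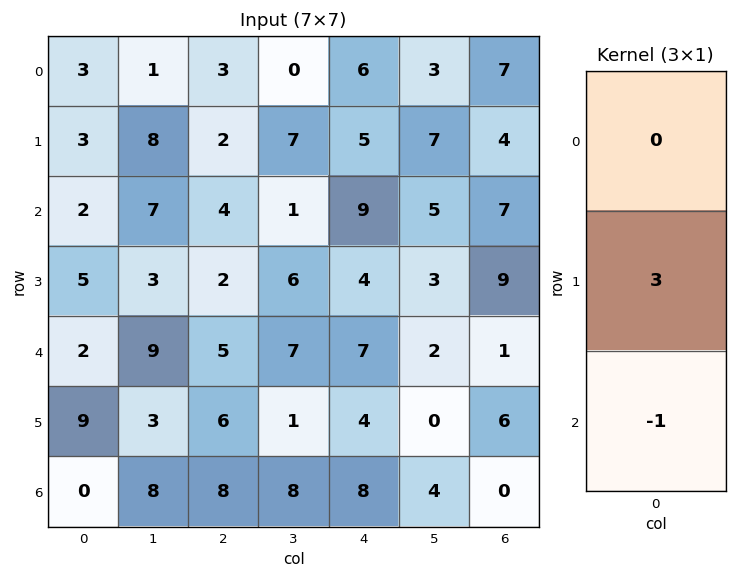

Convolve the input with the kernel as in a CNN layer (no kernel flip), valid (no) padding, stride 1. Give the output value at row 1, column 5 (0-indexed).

The receptive field on the input at this output position is [7 / 5 / 3]. Elementwise product with the kernel and sum: 5·3 + 3·-1.

12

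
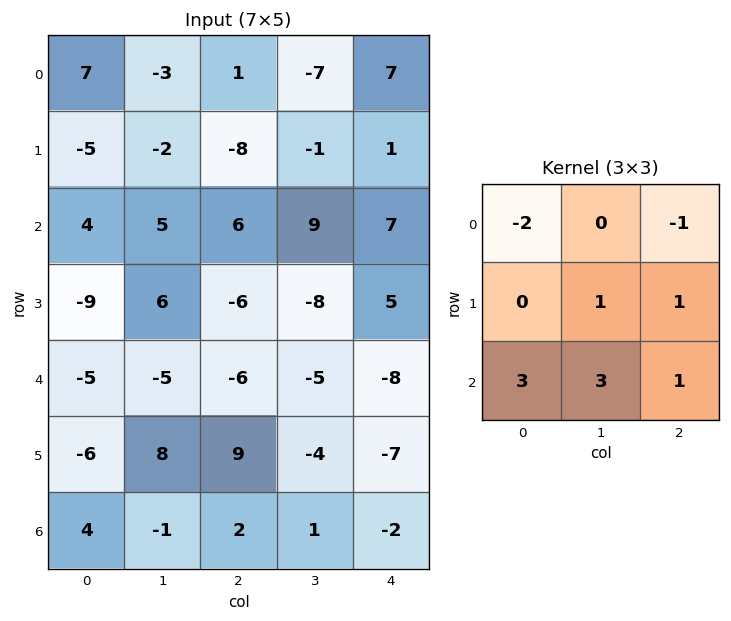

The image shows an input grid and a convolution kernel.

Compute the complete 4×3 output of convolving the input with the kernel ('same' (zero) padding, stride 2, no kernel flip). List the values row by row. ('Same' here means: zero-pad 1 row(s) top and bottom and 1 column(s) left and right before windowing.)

-13 -37 7
-10 12 0
-26 32 -25
-5 -9 6

Output[0,0]: The receptive field on the zero-padded input at this output position is [0 0 0 / 0 7 -3 / 0 -5 -2]. Elementwise product with the kernel and sum: 0·-2 + 0·-1 + 7·1 + -3·1 + 0·3 + -5·3 + -2·1.
Output[0,1]: The receptive field on the zero-padded input at this output position is [0 0 0 / -3 1 -7 / -2 -8 -1]. Elementwise product with the kernel and sum: 0·-2 + 0·-1 + 1·1 + -7·1 + -2·3 + -8·3 + -1·1.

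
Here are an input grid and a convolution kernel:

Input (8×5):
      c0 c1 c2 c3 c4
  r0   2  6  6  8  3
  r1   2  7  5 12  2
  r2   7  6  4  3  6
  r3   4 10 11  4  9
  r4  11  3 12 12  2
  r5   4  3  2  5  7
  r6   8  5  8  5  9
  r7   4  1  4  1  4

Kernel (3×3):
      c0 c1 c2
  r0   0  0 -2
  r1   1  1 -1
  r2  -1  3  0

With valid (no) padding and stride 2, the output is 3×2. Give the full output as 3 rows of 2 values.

3 14
-7 18
-12 3

Output[0,0]: The receptive field on the input at this output position is [2 6 6 / 2 7 5 / 7 6 4]. Elementwise product with the kernel and sum: 6·-2 + 2·1 + 7·1 + 5·-1 + 7·-1 + 6·3.
Output[0,1]: The receptive field on the input at this output position is [6 8 3 / 5 12 2 / 4 3 6]. Elementwise product with the kernel and sum: 3·-2 + 5·1 + 12·1 + 2·-1 + 4·-1 + 3·3.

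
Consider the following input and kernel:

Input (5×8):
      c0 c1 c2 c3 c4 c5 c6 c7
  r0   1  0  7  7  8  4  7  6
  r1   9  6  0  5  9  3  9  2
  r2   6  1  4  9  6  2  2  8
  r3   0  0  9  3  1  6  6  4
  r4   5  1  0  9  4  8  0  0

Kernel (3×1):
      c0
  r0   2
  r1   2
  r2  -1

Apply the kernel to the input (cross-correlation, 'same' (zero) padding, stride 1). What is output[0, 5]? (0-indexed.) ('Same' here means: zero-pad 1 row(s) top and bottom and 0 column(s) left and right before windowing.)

The receptive field on the zero-padded input at this output position is [0 / 4 / 3]. Elementwise product with the kernel and sum: 0·2 + 4·2 + 3·-1.

5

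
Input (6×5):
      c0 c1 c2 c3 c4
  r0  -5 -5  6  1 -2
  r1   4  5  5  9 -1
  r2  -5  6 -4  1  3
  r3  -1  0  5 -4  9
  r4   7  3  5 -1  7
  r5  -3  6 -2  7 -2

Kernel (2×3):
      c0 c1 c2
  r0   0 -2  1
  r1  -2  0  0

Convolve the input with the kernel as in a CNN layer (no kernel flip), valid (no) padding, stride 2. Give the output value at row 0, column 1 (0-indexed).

The receptive field on the input at this output position is [6 1 -2 / 5 9 -1]. Elementwise product with the kernel and sum: 1·-2 + -2·1 + 5·-2.

-14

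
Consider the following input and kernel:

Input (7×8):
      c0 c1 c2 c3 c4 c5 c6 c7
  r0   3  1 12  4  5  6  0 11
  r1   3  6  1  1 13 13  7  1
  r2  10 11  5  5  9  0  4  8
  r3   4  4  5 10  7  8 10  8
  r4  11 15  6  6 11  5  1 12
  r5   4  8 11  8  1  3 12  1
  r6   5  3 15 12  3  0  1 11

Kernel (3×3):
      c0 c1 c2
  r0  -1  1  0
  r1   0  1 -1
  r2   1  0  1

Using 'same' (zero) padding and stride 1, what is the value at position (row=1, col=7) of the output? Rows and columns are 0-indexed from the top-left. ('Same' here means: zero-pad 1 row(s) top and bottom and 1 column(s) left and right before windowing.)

16

The receptive field on the zero-padded input at this output position is [0 11 0 / 7 1 0 / 4 8 0]. Elementwise product with the kernel and sum: 0·-1 + 11·1 + 1·1 + 0·-1 + 4·1 + 0·1.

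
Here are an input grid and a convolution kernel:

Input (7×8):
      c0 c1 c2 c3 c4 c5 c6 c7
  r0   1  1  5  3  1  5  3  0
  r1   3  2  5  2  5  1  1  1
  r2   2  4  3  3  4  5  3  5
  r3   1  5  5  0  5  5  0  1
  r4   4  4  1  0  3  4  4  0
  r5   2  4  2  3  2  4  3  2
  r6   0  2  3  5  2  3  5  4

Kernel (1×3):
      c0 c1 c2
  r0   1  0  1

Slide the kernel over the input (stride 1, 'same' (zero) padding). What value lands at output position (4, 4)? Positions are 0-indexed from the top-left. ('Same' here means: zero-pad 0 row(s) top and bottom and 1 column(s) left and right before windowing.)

4

The receptive field on the zero-padded input at this output position is [0 3 4]. Elementwise product with the kernel and sum: 0·1 + 4·1.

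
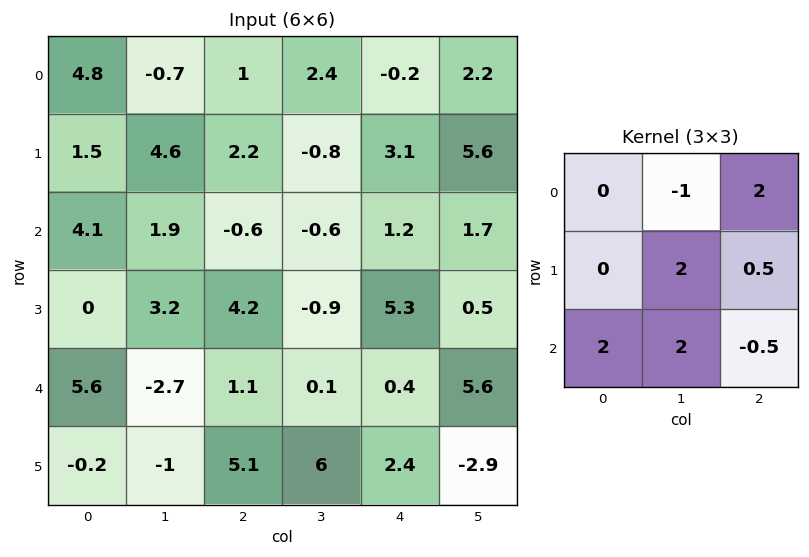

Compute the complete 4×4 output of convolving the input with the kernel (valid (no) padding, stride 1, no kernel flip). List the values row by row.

Output[0,0]: The receptive field on the input at this output position is [4.8 -0.7 1 / 1.5 4.6 2.2 / 4.1 1.9 -0.6]. Elementwise product with the kernel and sum: -0.7·-1 + 1·2 + 4.6·2 + 2.2·0.5 + 4.1·2 + 1.9·2 + -0.6·-0.5.

25.3 10.7 -5.85 13.95
7.6 9.95 10.35 19.9
10.65 4.1 6.05 11.25
-4.6 1.45 32.9 17.55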